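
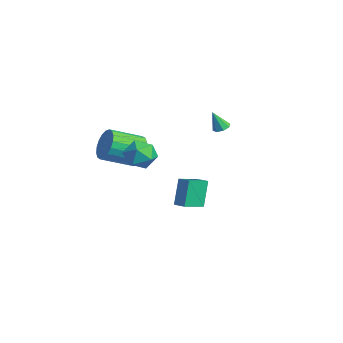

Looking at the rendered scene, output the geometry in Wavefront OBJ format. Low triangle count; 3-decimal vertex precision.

v 1.979 -2.883 3.462
v 2.881 -2.651 2.952
v 2.399 -4.549 3.448
v 3.301 -4.317 2.938
v 3.171 -4.02 3.949
v 2.912 -2.99 3.958
v 2.368 -4.21 2.442
v 2.109 -3.18 2.451
v 3.122 -3.472 2.322
v 3.618 -3.354 3.253
v 1.662 -3.846 3.147
v 2.158 -3.728 4.078
v 0.369 -2.771 2.059
v 1.219 -2.622 2.692
v 0.92 -4.501 3.534
v 0.071 -4.649 2.901
v 0.861 -2.448 2.953
v 0.562 -4.327 3.795
v 0.405 -2.338 3.037
v 0.107 -4.217 3.879
v -0.057 -2.314 2.927
v -0.356 -4.192 3.769
v -0.436 -2.38 2.646
v -0.734 -4.258 3.487
v -0.654 -2.523 2.248
v -0.953 -4.402 3.09
v -0.67 -2.716 1.813
v -0.969 -4.594 2.654
v -0.48 -2.919 1.426
v -0.779 -4.798 2.268
v -0.122 -3.093 1.165
v -0.421 -4.972 2.007
v 0.333 -3.203 1.081
v 0.035 -5.082 1.923
v 0.796 -3.228 1.191
v 0.497 -5.106 2.033
v 1.174 -3.162 1.473
v 0.876 -5.04 2.314
v 1.393 -3.018 1.87
v 1.094 -4.897 2.712
v 1.409 -2.826 2.306
v 1.11 -4.704 3.147
v -2.854 3.906 0.827
v -2.535 3.451 0.699
v -3.066 3.394 2.113
v -2.3 3.778 0.867
v -2.39 4.18 1.012
v -2.752 4.421 1.049
v -3.174 4.36 0.955
v -3.409 4.033 0.787
v -3.319 3.632 0.642
v -2.957 3.391 0.605
v -0.249 -0.31 -3.307
v -0.87 0.25 -1.623
v -0.754 1.145 -3.977
v -1.376 1.705 -2.293
v 0.476 0.015 -3.147
v -0.146 0.575 -1.463
v -0.03 1.47 -3.817
v -0.651 2.03 -2.133
f 1 12 6
f 1 6 2
f 1 2 8
f 1 8 11
f 1 11 12
f 2 6 10
f 6 12 5
f 12 11 3
f 11 8 7
f 8 2 9
f 4 10 5
f 4 5 3
f 4 3 7
f 4 7 9
f 4 9 10
f 5 10 6
f 3 5 12
f 7 3 11
f 9 7 8
f 10 9 2
f 14 13 17
f 14 17 15
f 15 17 18
f 15 18 16
f 17 13 19
f 17 19 18
f 18 19 20
f 18 20 16
f 19 13 21
f 19 21 20
f 20 21 22
f 20 22 16
f 21 13 23
f 21 23 22
f 22 23 24
f 22 24 16
f 23 13 25
f 23 25 24
f 24 25 26
f 24 26 16
f 25 13 27
f 25 27 26
f 26 27 28
f 26 28 16
f 27 13 29
f 27 29 28
f 28 29 30
f 28 30 16
f 29 13 31
f 29 31 30
f 30 31 32
f 30 32 16
f 31 13 33
f 31 33 32
f 32 33 34
f 32 34 16
f 33 13 35
f 33 35 34
f 34 35 36
f 34 36 16
f 35 13 37
f 35 37 36
f 36 37 38
f 36 38 16
f 37 13 39
f 37 39 38
f 38 39 40
f 38 40 16
f 39 13 41
f 39 41 40
f 40 41 42
f 40 42 16
f 41 13 14
f 41 14 42
f 42 14 15
f 42 15 16
f 44 43 46
f 44 46 45
f 46 43 47
f 46 47 45
f 47 43 48
f 47 48 45
f 48 43 49
f 48 49 45
f 49 43 50
f 49 50 45
f 50 43 51
f 50 51 45
f 51 43 52
f 51 52 45
f 52 43 44
f 52 44 45
f 54 56 53
f 57 54 53
f 53 56 55
f 55 57 53
f 54 60 56
f 58 54 57
f 58 60 54
f 56 60 55
f 59 57 55
f 55 60 59
f 59 58 57
f 60 58 59



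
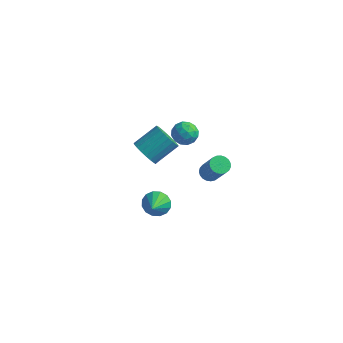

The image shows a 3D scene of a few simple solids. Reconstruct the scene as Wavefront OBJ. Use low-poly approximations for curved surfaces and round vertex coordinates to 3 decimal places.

v 0.66 0.856 1.888
v 1.043 1.207 1.322
v 1.037 -0.247 1.458
v 1.42 0.104 0.892
v 1.661 0.171 1.618
v 1.428 0.853 1.884
v 0.652 0.107 0.896
v 0.419 0.789 1.162
v 1.038 0.744 0.71
v 1.661 0.784 1.156
v 0.419 0.176 1.624
v 1.042 0.216 2.07
v 0.818 1.128 1.643
v 1.262 -0.168 1.137
v 1.403 -0.129 1.564
v 1.628 0.078 1.232
v 1.045 0.92 1.973
v 1.269 1.126 1.64
v 1.633 0.518 1.814
v 0.811 -0.166 1.14
v 1.035 0.04 0.807
v 0.452 0.882 1.548
v 0.677 1.089 1.216
v 0.447 0.442 0.966
v 1.04 1.063 0.95
v 1.262 0.415 0.698
v 0.811 0.416 0.7
v 0.674 0.817 0.856
v 1.406 1.086 1.212
v 1.628 0.438 0.96
v 1.77 0.477 1.386
v 1.633 0.878 1.542
v 1.404 0.814 0.852
v 0.452 0.522 1.82
v 0.674 -0.126 1.568
v 0.447 0.082 1.238
v 0.31 0.483 1.394
v 0.818 0.545 2.082
v 1.04 -0.103 1.83
v 1.406 0.143 1.924
v 1.269 0.544 2.08
v 0.676 0.146 1.928
v 0.938 -3.284 2.79
v 1.345 -3.834 3.242
v 1.989 -2.686 4.061
v 1.582 -2.136 3.61
v 1.565 -3.775 2.987
v 2.208 -2.628 3.807
v 1.675 -3.631 2.699
v 2.319 -2.484 3.518
v 1.659 -3.427 2.426
v 2.302 -2.28 3.245
v 1.518 -3.199 2.216
v 2.161 -2.051 3.036
v 1.276 -2.985 2.106
v 1.92 -1.837 2.925
v 0.977 -2.822 2.114
v 1.62 -1.674 2.933
v 0.67 -2.74 2.239
v 1.313 -1.592 3.058
v 0.41 -2.751 2.459
v 1.053 -1.604 3.278
v 0.242 -2.855 2.736
v 0.885 -1.707 3.556
v 0.193 -3.033 3.023
v 0.837 -1.885 3.843
v 0.274 -3.254 3.27
v 0.917 -2.106 4.089
v 0.47 -3.48 3.434
v 1.113 -2.333 4.253
v 0.746 -3.673 3.486
v 1.389 -2.525 4.306
v 1.056 -3.798 3.418
v 1.699 -2.65 4.238
v -0.791 1.143 -2.028
v -0.587 1.395 -1.499
v -1.949 0.957 -1.492
v -0.704 1.641 -1.669
v -0.845 1.753 -1.935
v -0.971 1.702 -2.225
v -1.049 1.501 -2.463
v -1.057 1.203 -2.584
v -0.994 0.89 -2.556
v -0.877 0.644 -2.386
v -0.736 0.532 -2.121
v -0.61 0.583 -1.83
v -0.532 0.785 -1.592
v -0.524 1.082 -1.471
v 3.399 -1.022 0.548
v 3.694 -1.395 0.252
v 4.595 -1.91 1.795
v 4.301 -1.538 2.092
v 3.828 -1.205 0.237
v 4.729 -1.72 1.78
v 3.887 -0.983 0.276
v 4.789 -1.499 1.82
v 3.863 -0.768 0.363
v 4.764 -1.284 1.906
v 3.758 -0.597 0.481
v 4.659 -1.113 2.024
v 3.591 -0.5 0.611
v 4.492 -1.015 2.154
v 3.391 -0.493 0.73
v 4.292 -1.008 2.273
v 3.193 -0.577 0.818
v 4.094 -1.092 2.361
v 3.03 -0.738 0.859
v 3.931 -1.254 2.402
v 2.931 -0.949 0.846
v 3.832 -1.464 2.39
v 2.913 -1.172 0.782
v 3.814 -1.687 2.326
v 2.979 -1.369 0.678
v 3.881 -1.885 2.221
v 3.118 -1.507 0.551
v 4.02 -2.022 2.094
v 3.306 -1.56 0.424
v 4.207 -2.075 1.967
v 3.509 -1.521 0.318
v 4.411 -2.036 1.861
v 0.315 -1.216 -3.672
v 0.981 -1.259 -4.114
v 0.725 -2.304 -2.948
v 1.078 -1.011 -3.797
v 0.972 -0.818 -3.446
v 0.689 -0.732 -3.156
v 0.306 -0.775 -3.005
v -0.074 -0.936 -3.032
v -0.35 -1.173 -3.23
v -0.448 -1.42 -3.547
v -0.341 -1.613 -3.898
v -0.059 -1.7 -4.188
v 0.324 -1.657 -4.34
v 0.705 -1.495 -4.313
f 1 38 17
f 38 12 41
f 17 41 6
f 38 41 17
f 1 17 13
f 17 6 18
f 13 18 2
f 17 18 13
f 1 13 22
f 13 2 23
f 22 23 8
f 13 23 22
f 1 22 34
f 22 8 37
f 34 37 11
f 22 37 34
f 1 34 38
f 34 11 42
f 38 42 12
f 34 42 38
f 2 18 29
f 18 6 32
f 29 32 10
f 18 32 29
f 6 41 19
f 41 12 40
f 19 40 5
f 41 40 19
f 12 42 39
f 42 11 35
f 39 35 3
f 42 35 39
f 11 37 36
f 37 8 24
f 36 24 7
f 37 24 36
f 8 23 28
f 23 2 25
f 28 25 9
f 23 25 28
f 4 30 16
f 30 10 31
f 16 31 5
f 30 31 16
f 4 16 14
f 16 5 15
f 14 15 3
f 16 15 14
f 4 14 21
f 14 3 20
f 21 20 7
f 14 20 21
f 4 21 26
f 21 7 27
f 26 27 9
f 21 27 26
f 4 26 30
f 26 9 33
f 30 33 10
f 26 33 30
f 5 31 19
f 31 10 32
f 19 32 6
f 31 32 19
f 3 15 39
f 15 5 40
f 39 40 12
f 15 40 39
f 7 20 36
f 20 3 35
f 36 35 11
f 20 35 36
f 9 27 28
f 27 7 24
f 28 24 8
f 27 24 28
f 10 33 29
f 33 9 25
f 29 25 2
f 33 25 29
f 44 43 47
f 44 47 45
f 45 47 48
f 45 48 46
f 47 43 49
f 47 49 48
f 48 49 50
f 48 50 46
f 49 43 51
f 49 51 50
f 50 51 52
f 50 52 46
f 51 43 53
f 51 53 52
f 52 53 54
f 52 54 46
f 53 43 55
f 53 55 54
f 54 55 56
f 54 56 46
f 55 43 57
f 55 57 56
f 56 57 58
f 56 58 46
f 57 43 59
f 57 59 58
f 58 59 60
f 58 60 46
f 59 43 61
f 59 61 60
f 60 61 62
f 60 62 46
f 61 43 63
f 61 63 62
f 62 63 64
f 62 64 46
f 63 43 65
f 63 65 64
f 64 65 66
f 64 66 46
f 65 43 67
f 65 67 66
f 66 67 68
f 66 68 46
f 67 43 69
f 67 69 68
f 68 69 70
f 68 70 46
f 69 43 71
f 69 71 70
f 70 71 72
f 70 72 46
f 71 43 73
f 71 73 72
f 72 73 74
f 72 74 46
f 73 43 44
f 73 44 74
f 74 44 45
f 74 45 46
f 76 75 78
f 76 78 77
f 78 75 79
f 78 79 77
f 79 75 80
f 79 80 77
f 80 75 81
f 80 81 77
f 81 75 82
f 81 82 77
f 82 75 83
f 82 83 77
f 83 75 84
f 83 84 77
f 84 75 85
f 84 85 77
f 85 75 86
f 85 86 77
f 86 75 87
f 86 87 77
f 87 75 88
f 87 88 77
f 88 75 76
f 88 76 77
f 90 89 93
f 90 93 91
f 91 93 94
f 91 94 92
f 93 89 95
f 93 95 94
f 94 95 96
f 94 96 92
f 95 89 97
f 95 97 96
f 96 97 98
f 96 98 92
f 97 89 99
f 97 99 98
f 98 99 100
f 98 100 92
f 99 89 101
f 99 101 100
f 100 101 102
f 100 102 92
f 101 89 103
f 101 103 102
f 102 103 104
f 102 104 92
f 103 89 105
f 103 105 104
f 104 105 106
f 104 106 92
f 105 89 107
f 105 107 106
f 106 107 108
f 106 108 92
f 107 89 109
f 107 109 108
f 108 109 110
f 108 110 92
f 109 89 111
f 109 111 110
f 110 111 112
f 110 112 92
f 111 89 113
f 111 113 112
f 112 113 114
f 112 114 92
f 113 89 115
f 113 115 114
f 114 115 116
f 114 116 92
f 115 89 117
f 115 117 116
f 116 117 118
f 116 118 92
f 117 89 119
f 117 119 118
f 118 119 120
f 118 120 92
f 119 89 90
f 119 90 120
f 120 90 91
f 120 91 92
f 122 121 124
f 122 124 123
f 124 121 125
f 124 125 123
f 125 121 126
f 125 126 123
f 126 121 127
f 126 127 123
f 127 121 128
f 127 128 123
f 128 121 129
f 128 129 123
f 129 121 130
f 129 130 123
f 130 121 131
f 130 131 123
f 131 121 132
f 131 132 123
f 132 121 133
f 132 133 123
f 133 121 134
f 133 134 123
f 134 121 122
f 134 122 123



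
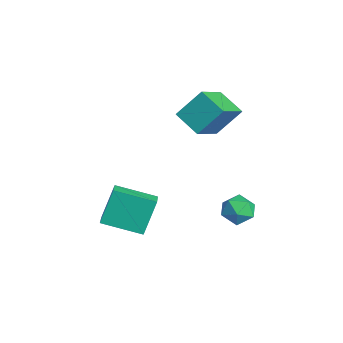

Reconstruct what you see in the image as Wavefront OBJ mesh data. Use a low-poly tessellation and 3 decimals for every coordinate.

v 0.215 -4.514 -4.482
v -0.167 -3.825 -2.987
v 1 -2.987 -4.986
v 0.618 -2.297 -3.491
v 1.042 -4.823 -4.129
v 0.66 -4.133 -2.634
v 1.827 -3.295 -4.633
v 1.445 -2.606 -3.138
v 2.539 1.052 -3.41
v 2.906 0.639 -2.862
v 2.354 0.001 -4.078
v 2.721 -0.412 -3.53
v 2.026 -0.097 -3.38
v 2.14 0.553 -2.967
v 3.12 0.087 -3.973
v 3.234 0.737 -3.56
v 3.265 0.043 -3.21
v 2.588 -0.071 -2.843
v 2.672 0.711 -4.097
v 1.995 0.597 -3.73
v -1.569 0.038 -0.566
v -0.489 -1.17 0.408
v -1.458 1.073 0.597
v -0.379 -0.135 1.57
v -0.481 0.555 -1.13
v 0.598 -0.653 -0.157
v -0.371 1.59 0.032
v 0.709 0.382 1.006
f 2 4 1
f 5 2 1
f 1 4 3
f 3 5 1
f 2 8 4
f 6 2 5
f 6 8 2
f 4 8 3
f 7 5 3
f 3 8 7
f 7 6 5
f 8 6 7
f 9 20 14
f 9 14 10
f 9 10 16
f 9 16 19
f 9 19 20
f 10 14 18
f 14 20 13
f 20 19 11
f 19 16 15
f 16 10 17
f 12 18 13
f 12 13 11
f 12 11 15
f 12 15 17
f 12 17 18
f 13 18 14
f 11 13 20
f 15 11 19
f 17 15 16
f 18 17 10
f 22 24 21
f 25 22 21
f 21 24 23
f 23 25 21
f 22 28 24
f 26 22 25
f 26 28 22
f 24 28 23
f 27 25 23
f 23 28 27
f 27 26 25
f 28 26 27



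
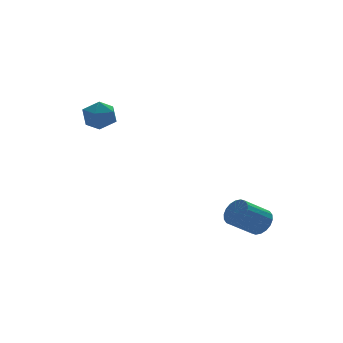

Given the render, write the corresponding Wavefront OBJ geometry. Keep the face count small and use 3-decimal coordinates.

v -2.775 3.765 3.055
v -2.383 3.532 2.311
v -3.417 2.508 3.109
v -3.025 2.275 2.365
v -2.555 2.37 3.095
v -2.159 3.147 3.061
v -3.641 2.893 2.359
v -3.245 3.67 2.325
v -2.918 2.993 1.881
v -2.247 2.67 2.335
v -3.553 3.37 3.085
v -2.882 3.047 3.539
v 1.809 -2.79 -2.584
v 2.222 -2.516 -2.048
v 1.004 -2.457 -1.14
v 0.591 -2.73 -1.676
v 2.119 -2.25 -2.203
v 0.901 -2.19 -1.295
v 1.955 -2.09 -2.433
v 0.737 -2.031 -1.526
v 1.762 -2.07 -2.694
v 0.544 -2.01 -1.786
v 1.578 -2.191 -2.933
v 0.36 -2.132 -2.025
v 1.44 -2.432 -3.102
v 0.222 -2.372 -2.194
v 1.375 -2.743 -3.169
v 0.157 -2.683 -2.261
v 1.396 -3.063 -3.12
v 0.178 -3.004 -2.212
v 1.499 -3.33 -2.965
v 0.281 -3.27 -2.057
v 1.663 -3.489 -2.734
v 0.445 -3.43 -1.827
v 1.856 -3.51 -2.474
v 0.638 -3.45 -1.566
v 2.04 -3.388 -2.235
v 0.822 -3.329 -1.327
v 2.178 -3.148 -2.066
v 0.96 -3.088 -1.158
v 2.243 -2.837 -1.999
v 1.025 -2.777 -1.091
f 1 12 6
f 1 6 2
f 1 2 8
f 1 8 11
f 1 11 12
f 2 6 10
f 6 12 5
f 12 11 3
f 11 8 7
f 8 2 9
f 4 10 5
f 4 5 3
f 4 3 7
f 4 7 9
f 4 9 10
f 5 10 6
f 3 5 12
f 7 3 11
f 9 7 8
f 10 9 2
f 14 13 17
f 14 17 15
f 15 17 18
f 15 18 16
f 17 13 19
f 17 19 18
f 18 19 20
f 18 20 16
f 19 13 21
f 19 21 20
f 20 21 22
f 20 22 16
f 21 13 23
f 21 23 22
f 22 23 24
f 22 24 16
f 23 13 25
f 23 25 24
f 24 25 26
f 24 26 16
f 25 13 27
f 25 27 26
f 26 27 28
f 26 28 16
f 27 13 29
f 27 29 28
f 28 29 30
f 28 30 16
f 29 13 31
f 29 31 30
f 30 31 32
f 30 32 16
f 31 13 33
f 31 33 32
f 32 33 34
f 32 34 16
f 33 13 35
f 33 35 34
f 34 35 36
f 34 36 16
f 35 13 37
f 35 37 36
f 36 37 38
f 36 38 16
f 37 13 39
f 37 39 38
f 38 39 40
f 38 40 16
f 39 13 41
f 39 41 40
f 40 41 42
f 40 42 16
f 41 13 14
f 41 14 42
f 42 14 15
f 42 15 16



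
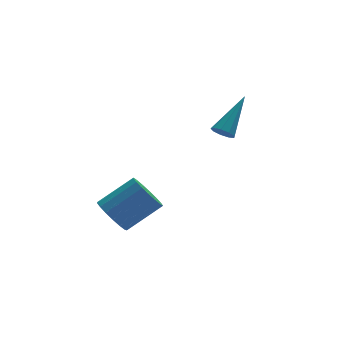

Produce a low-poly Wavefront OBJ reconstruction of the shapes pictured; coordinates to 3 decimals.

v -3.824 -3.297 -2.764
v -3.289 -3.337 -3.511
v -1.761 -3.202 -2.424
v -2.296 -3.163 -1.676
v -3.364 -2.907 -3.458
v -1.836 -2.772 -2.371
v -3.545 -2.565 -3.246
v -2.017 -2.431 -2.159
v -3.79 -2.392 -2.924
v -2.262 -2.257 -1.837
v -4.042 -2.426 -2.565
v -2.514 -2.291 -1.478
v -4.245 -2.66 -2.251
v -2.717 -2.525 -1.164
v -4.351 -3.04 -2.055
v -2.823 -2.905 -0.968
v -4.336 -3.478 -2.021
v -2.808 -3.343 -0.934
v -4.204 -3.876 -2.157
v -2.676 -3.741 -1.07
v -3.985 -4.141 -2.433
v -2.457 -4.006 -1.345
v -3.729 -4.212 -2.783
v -2.201 -4.077 -1.696
v -3.495 -4.074 -3.13
v -1.967 -3.94 -2.043
v -3.336 -3.759 -3.392
v -1.808 -3.624 -2.305
v 1.113 -2.167 0.636
v 1.422 -1.99 0.231
v 2.367 -1.133 2.044
v 1.15 -1.749 0.296
v 0.86 -1.704 0.521
v 0.689 -1.875 0.8
v 0.716 -2.183 1.002
v 0.929 -2.484 1.033
v 1.228 -2.636 0.879
v 1.473 -2.569 0.611
v 1.55 -2.314 0.355
f 2 1 5
f 2 5 3
f 3 5 6
f 3 6 4
f 5 1 7
f 5 7 6
f 6 7 8
f 6 8 4
f 7 1 9
f 7 9 8
f 8 9 10
f 8 10 4
f 9 1 11
f 9 11 10
f 10 11 12
f 10 12 4
f 11 1 13
f 11 13 12
f 12 13 14
f 12 14 4
f 13 1 15
f 13 15 14
f 14 15 16
f 14 16 4
f 15 1 17
f 15 17 16
f 16 17 18
f 16 18 4
f 17 1 19
f 17 19 18
f 18 19 20
f 18 20 4
f 19 1 21
f 19 21 20
f 20 21 22
f 20 22 4
f 21 1 23
f 21 23 22
f 22 23 24
f 22 24 4
f 23 1 25
f 23 25 24
f 24 25 26
f 24 26 4
f 25 1 27
f 25 27 26
f 26 27 28
f 26 28 4
f 27 1 2
f 27 2 28
f 28 2 3
f 28 3 4
f 30 29 32
f 30 32 31
f 32 29 33
f 32 33 31
f 33 29 34
f 33 34 31
f 34 29 35
f 34 35 31
f 35 29 36
f 35 36 31
f 36 29 37
f 36 37 31
f 37 29 38
f 37 38 31
f 38 29 39
f 38 39 31
f 39 29 30
f 39 30 31



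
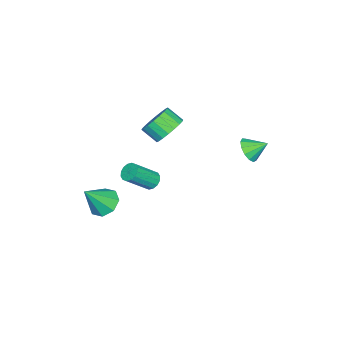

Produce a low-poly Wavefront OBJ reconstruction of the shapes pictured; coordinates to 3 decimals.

v 2.648 -1.463 -2.484
v 3.363 -1.196 -2.859
v 3.552 -2.017 -1.156
v 3.093 -0.738 -2.484
v 2.562 -0.705 -2.109
v 2.082 -1.115 -1.954
v 1.933 -1.729 -2.109
v 2.203 -2.187 -2.484
v 2.734 -2.221 -2.859
v 3.214 -1.81 -3.015
v -3.675 3.262 -1.795
v -3.247 3.692 -2.236
v -3.945 4.138 -1.205
v -3.632 3.69 -2.41
v -4.031 3.552 -2.388
v -4.317 3.322 -2.178
v -4.399 3.073 -1.847
v -4.251 2.885 -1.499
v -3.92 2.816 -1.245
v -3.512 2.888 -1.166
v -3.155 3.08 -1.287
v -2.963 3.329 -1.569
v -2.997 3.557 -1.923
v -1.024 0.279 0.596
v -0.376 -0.111 0.127
v -0.427 -0.928 0.735
v -1.076 -0.539 1.204
v -0.176 0.085 0.408
v -0.228 -0.732 1.015
v -0.145 0.319 0.726
v -0.196 -0.498 1.333
v -0.287 0.546 1.018
v -0.339 -0.272 1.625
v -0.576 0.719 1.226
v -0.627 -0.099 1.834
v -0.953 0.805 1.31
v -1.005 -0.012 1.918
v -1.345 0.787 1.253
v -1.396 -0.031 1.86
v -1.673 0.668 1.065
v -1.724 -0.149 1.673
v -1.872 0.472 0.785
v -1.924 -0.345 1.392
v -1.904 0.238 0.467
v -1.955 -0.579 1.074
v -1.761 0.012 0.175
v -1.813 -0.806 0.782
v -1.473 -0.161 -0.034
v -1.524 -0.979 0.574
v -1.095 -0.248 -0.118
v -1.147 -1.065 0.49
v -0.704 -0.229 -0.06
v -0.755 -1.047 0.547
v -1.996 -1.153 -4.35
v -1.666 -1.347 -4.759
v -0.733 -2.12 -3.639
v -1.064 -1.927 -3.23
v -1.549 -1.094 -4.682
v -0.616 -1.867 -3.561
v -1.551 -0.856 -4.515
v -0.619 -1.629 -3.395
v -1.673 -0.698 -4.305
v -0.741 -1.471 -3.185
v -1.882 -0.662 -4.107
v -0.949 -1.435 -2.987
v -2.121 -0.758 -3.974
v -1.188 -1.531 -2.853
v -2.327 -0.96 -3.941
v -1.394 -1.733 -2.821
v -2.444 -1.213 -4.019
v -1.511 -1.986 -2.898
v -2.441 -1.451 -4.185
v -1.509 -2.224 -3.065
v -2.319 -1.609 -4.395
v -1.387 -2.382 -3.275
v -2.111 -1.645 -4.593
v -1.178 -2.418 -3.473
v -1.872 -1.549 -4.727
v -0.939 -2.322 -3.606
f 2 1 4
f 2 4 3
f 4 1 5
f 4 5 3
f 5 1 6
f 5 6 3
f 6 1 7
f 6 7 3
f 7 1 8
f 7 8 3
f 8 1 9
f 8 9 3
f 9 1 10
f 9 10 3
f 10 1 2
f 10 2 3
f 12 11 14
f 12 14 13
f 14 11 15
f 14 15 13
f 15 11 16
f 15 16 13
f 16 11 17
f 16 17 13
f 17 11 18
f 17 18 13
f 18 11 19
f 18 19 13
f 19 11 20
f 19 20 13
f 20 11 21
f 20 21 13
f 21 11 22
f 21 22 13
f 22 11 23
f 22 23 13
f 23 11 12
f 23 12 13
f 25 24 28
f 25 28 26
f 26 28 29
f 26 29 27
f 28 24 30
f 28 30 29
f 29 30 31
f 29 31 27
f 30 24 32
f 30 32 31
f 31 32 33
f 31 33 27
f 32 24 34
f 32 34 33
f 33 34 35
f 33 35 27
f 34 24 36
f 34 36 35
f 35 36 37
f 35 37 27
f 36 24 38
f 36 38 37
f 37 38 39
f 37 39 27
f 38 24 40
f 38 40 39
f 39 40 41
f 39 41 27
f 40 24 42
f 40 42 41
f 41 42 43
f 41 43 27
f 42 24 44
f 42 44 43
f 43 44 45
f 43 45 27
f 44 24 46
f 44 46 45
f 45 46 47
f 45 47 27
f 46 24 48
f 46 48 47
f 47 48 49
f 47 49 27
f 48 24 50
f 48 50 49
f 49 50 51
f 49 51 27
f 50 24 52
f 50 52 51
f 51 52 53
f 51 53 27
f 52 24 25
f 52 25 53
f 53 25 26
f 53 26 27
f 55 54 58
f 55 58 56
f 56 58 59
f 56 59 57
f 58 54 60
f 58 60 59
f 59 60 61
f 59 61 57
f 60 54 62
f 60 62 61
f 61 62 63
f 61 63 57
f 62 54 64
f 62 64 63
f 63 64 65
f 63 65 57
f 64 54 66
f 64 66 65
f 65 66 67
f 65 67 57
f 66 54 68
f 66 68 67
f 67 68 69
f 67 69 57
f 68 54 70
f 68 70 69
f 69 70 71
f 69 71 57
f 70 54 72
f 70 72 71
f 71 72 73
f 71 73 57
f 72 54 74
f 72 74 73
f 73 74 75
f 73 75 57
f 74 54 76
f 74 76 75
f 75 76 77
f 75 77 57
f 76 54 78
f 76 78 77
f 77 78 79
f 77 79 57
f 78 54 55
f 78 55 79
f 79 55 56
f 79 56 57



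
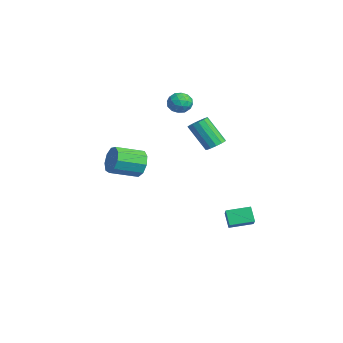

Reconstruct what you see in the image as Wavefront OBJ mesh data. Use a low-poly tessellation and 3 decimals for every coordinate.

v 1.689 -1.769 0.517
v 2.162 -1.494 1.257
v 2.283 -3.116 1.783
v 1.811 -3.391 1.043
v 1.546 -1.498 1.385
v 1.667 -3.121 1.911
v 0.997 -1.629 1.106
v 1.118 -3.252 1.633
v 0.772 -1.826 0.553
v 0.893 -3.448 1.079
v 0.976 -1.995 -0.018
v 1.097 -3.618 0.508
v 1.514 -2.059 -0.338
v 1.635 -3.682 0.188
v 2.134 -1.987 -0.258
v 2.255 -3.609 0.268
v 2.546 -1.813 0.184
v 2.667 -3.435 0.71
v 2.557 -1.618 0.783
v 2.678 -3.24 1.309
v -2.497 1.55 4.007
v -2.045 2.087 3.647
v -2.135 0.673 3.153
v -1.683 1.21 2.793
v -1.487 0.948 3.51
v -1.711 1.489 4.038
v -2.469 1.271 2.762
v -2.693 1.812 3.29
v -2.028 1.914 2.878
v -1.422 1.715 3.34
v -2.758 1.045 3.46
v -2.152 0.846 3.922
v -2.303 1.895 3.902
v -1.877 0.865 2.898
v -1.762 0.71 3.32
v -1.497 1.026 3.108
v -2.106 1.544 4.132
v -1.841 1.86 3.92
v -1.513 1.19 3.84
v -2.339 0.9 2.88
v -2.074 1.216 2.668
v -2.683 1.734 3.692
v -2.418 2.05 3.48
v -2.667 1.57 2.96
v -2.027 2.11 3.238
v -1.815 1.594 2.736
v -2.276 1.63 2.718
v -2.408 1.948 3.028
v -1.671 1.992 3.51
v -1.458 1.477 3.008
v -1.343 1.323 3.43
v -1.474 1.641 3.74
v -1.661 1.891 3.058
v -2.722 1.283 3.792
v -2.509 0.768 3.29
v -2.706 1.119 3.06
v -2.837 1.437 3.37
v -2.365 1.166 4.064
v -2.153 0.65 3.562
v -1.772 0.812 3.772
v -1.904 1.13 4.082
v -2.519 0.869 3.742
v 1.695 3.215 -4.964
v 1.111 3.149 -4.093
v 1.876 4.594 -4.738
v 1.292 4.529 -3.868
v 2.968 2.911 -4.132
v 2.384 2.846 -3.262
v 3.149 4.291 -3.907
v 2.565 4.225 -3.036
v 3.72 1.891 2.366
v 4.206 1.49 2.374
v 3.506 0.669 3.901
v 3.02 1.069 3.894
v 4.304 1.77 2.569
v 3.604 0.949 4.096
v 4.217 2.088 2.7
v 3.516 1.267 4.227
v 3.971 2.343 2.725
v 3.271 1.522 4.252
v 3.646 2.455 2.636
v 2.946 1.634 4.163
v 3.345 2.388 2.462
v 2.645 1.566 3.989
v 3.162 2.162 2.257
v 2.462 1.341 3.784
v 3.157 1.851 2.087
v 2.457 1.029 3.614
v 3.33 1.552 2.006
v 2.63 0.731 3.533
v 3.628 1.36 2.039
v 2.927 0.539 3.566
v 3.954 1.337 2.176
v 3.254 0.516 3.703
f 2 1 5
f 2 5 3
f 3 5 6
f 3 6 4
f 5 1 7
f 5 7 6
f 6 7 8
f 6 8 4
f 7 1 9
f 7 9 8
f 8 9 10
f 8 10 4
f 9 1 11
f 9 11 10
f 10 11 12
f 10 12 4
f 11 1 13
f 11 13 12
f 12 13 14
f 12 14 4
f 13 1 15
f 13 15 14
f 14 15 16
f 14 16 4
f 15 1 17
f 15 17 16
f 16 17 18
f 16 18 4
f 17 1 19
f 17 19 18
f 18 19 20
f 18 20 4
f 19 1 2
f 19 2 20
f 20 2 3
f 20 3 4
f 21 58 37
f 58 32 61
f 37 61 26
f 58 61 37
f 21 37 33
f 37 26 38
f 33 38 22
f 37 38 33
f 21 33 42
f 33 22 43
f 42 43 28
f 33 43 42
f 21 42 54
f 42 28 57
f 54 57 31
f 42 57 54
f 21 54 58
f 54 31 62
f 58 62 32
f 54 62 58
f 22 38 49
f 38 26 52
f 49 52 30
f 38 52 49
f 26 61 39
f 61 32 60
f 39 60 25
f 61 60 39
f 32 62 59
f 62 31 55
f 59 55 23
f 62 55 59
f 31 57 56
f 57 28 44
f 56 44 27
f 57 44 56
f 28 43 48
f 43 22 45
f 48 45 29
f 43 45 48
f 24 50 36
f 50 30 51
f 36 51 25
f 50 51 36
f 24 36 34
f 36 25 35
f 34 35 23
f 36 35 34
f 24 34 41
f 34 23 40
f 41 40 27
f 34 40 41
f 24 41 46
f 41 27 47
f 46 47 29
f 41 47 46
f 24 46 50
f 46 29 53
f 50 53 30
f 46 53 50
f 25 51 39
f 51 30 52
f 39 52 26
f 51 52 39
f 23 35 59
f 35 25 60
f 59 60 32
f 35 60 59
f 27 40 56
f 40 23 55
f 56 55 31
f 40 55 56
f 29 47 48
f 47 27 44
f 48 44 28
f 47 44 48
f 30 53 49
f 53 29 45
f 49 45 22
f 53 45 49
f 64 66 63
f 67 64 63
f 63 66 65
f 65 67 63
f 64 70 66
f 68 64 67
f 68 70 64
f 66 70 65
f 69 67 65
f 65 70 69
f 69 68 67
f 70 68 69
f 72 71 75
f 72 75 73
f 73 75 76
f 73 76 74
f 75 71 77
f 75 77 76
f 76 77 78
f 76 78 74
f 77 71 79
f 77 79 78
f 78 79 80
f 78 80 74
f 79 71 81
f 79 81 80
f 80 81 82
f 80 82 74
f 81 71 83
f 81 83 82
f 82 83 84
f 82 84 74
f 83 71 85
f 83 85 84
f 84 85 86
f 84 86 74
f 85 71 87
f 85 87 86
f 86 87 88
f 86 88 74
f 87 71 89
f 87 89 88
f 88 89 90
f 88 90 74
f 89 71 91
f 89 91 90
f 90 91 92
f 90 92 74
f 91 71 93
f 91 93 92
f 92 93 94
f 92 94 74
f 93 71 72
f 93 72 94
f 94 72 73
f 94 73 74



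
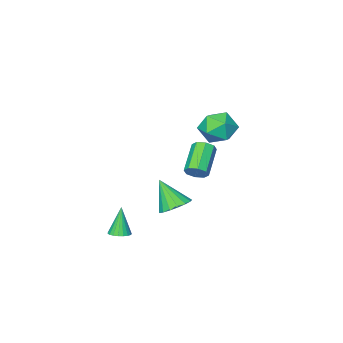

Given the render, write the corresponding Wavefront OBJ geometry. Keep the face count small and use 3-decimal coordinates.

v -2.344 -1.09 -2.829
v -1.923 -1.142 -2.39
v -3.075 -2.062 -1.393
v -3.496 -2.01 -1.831
v -2.186 -0.759 -2.341
v -3.338 -1.679 -1.344
v -2.541 -0.57 -2.577
v -3.694 -1.49 -1.58
v -2.781 -0.686 -2.961
v -3.933 -1.606 -1.964
v -2.765 -1.038 -3.267
v -3.917 -1.958 -2.27
v -2.502 -1.421 -3.316
v -3.654 -2.341 -2.319
v -2.146 -1.61 -3.08
v -3.299 -2.53 -2.083
v -1.907 -1.494 -2.696
v -3.059 -2.414 -1.699
v -0.966 -0.876 -4.545
v -0.121 -0.67 -4.557
v -0.714 -1.824 -3.095
v -0.294 -0.367 -4.329
v -0.621 -0.181 -4.15
v -1.027 -0.155 -4.062
v -1.419 -0.293 -4.084
v -1.707 -0.565 -4.212
v -1.826 -0.908 -4.416
v -1.747 -1.244 -4.649
v -1.49 -1.495 -4.859
v -1.112 -1.605 -4.996
v -0.701 -1.548 -5.03
v -0.351 -1.336 -4.953
v -0.141 -1.02 -4.782
v -2.022 2.524 1.932
v -1.165 2.747 1.471
v -1.475 1.033 2.229
v -0.618 1.256 1.768
v -0.84 1.683 2.643
v -1.178 2.605 2.459
v -1.462 1.175 1.241
v -1.8 2.097 1.057
v -0.819 1.913 1.043
v -0.434 2.227 1.91
v -2.206 1.553 1.79
v -1.821 1.867 2.657
v 2.813 0.016 -4.581
v 3.297 0.23 -4.43
v 2.487 -0.296 -3.099
v 3.159 0.413 -4.422
v 2.962 0.527 -4.441
v 2.739 0.552 -4.485
v 2.529 0.485 -4.545
v 2.368 0.337 -4.612
v 2.284 0.133 -4.673
v 2.291 -0.091 -4.719
v 2.389 -0.296 -4.74
v 2.56 -0.448 -4.735
v 2.775 -0.519 -4.702
v 2.997 -0.498 -4.649
v 3.186 -0.388 -4.584
v 3.312 -0.208 -4.519
v 3.351 0.011 -4.464
f 2 1 5
f 2 5 3
f 3 5 6
f 3 6 4
f 5 1 7
f 5 7 6
f 6 7 8
f 6 8 4
f 7 1 9
f 7 9 8
f 8 9 10
f 8 10 4
f 9 1 11
f 9 11 10
f 10 11 12
f 10 12 4
f 11 1 13
f 11 13 12
f 12 13 14
f 12 14 4
f 13 1 15
f 13 15 14
f 14 15 16
f 14 16 4
f 15 1 17
f 15 17 16
f 16 17 18
f 16 18 4
f 17 1 2
f 17 2 18
f 18 2 3
f 18 3 4
f 20 19 22
f 20 22 21
f 22 19 23
f 22 23 21
f 23 19 24
f 23 24 21
f 24 19 25
f 24 25 21
f 25 19 26
f 25 26 21
f 26 19 27
f 26 27 21
f 27 19 28
f 27 28 21
f 28 19 29
f 28 29 21
f 29 19 30
f 29 30 21
f 30 19 31
f 30 31 21
f 31 19 32
f 31 32 21
f 32 19 33
f 32 33 21
f 33 19 20
f 33 20 21
f 34 45 39
f 34 39 35
f 34 35 41
f 34 41 44
f 34 44 45
f 35 39 43
f 39 45 38
f 45 44 36
f 44 41 40
f 41 35 42
f 37 43 38
f 37 38 36
f 37 36 40
f 37 40 42
f 37 42 43
f 38 43 39
f 36 38 45
f 40 36 44
f 42 40 41
f 43 42 35
f 47 46 49
f 47 49 48
f 49 46 50
f 49 50 48
f 50 46 51
f 50 51 48
f 51 46 52
f 51 52 48
f 52 46 53
f 52 53 48
f 53 46 54
f 53 54 48
f 54 46 55
f 54 55 48
f 55 46 56
f 55 56 48
f 56 46 57
f 56 57 48
f 57 46 58
f 57 58 48
f 58 46 59
f 58 59 48
f 59 46 60
f 59 60 48
f 60 46 61
f 60 61 48
f 61 46 62
f 61 62 48
f 62 46 47
f 62 47 48



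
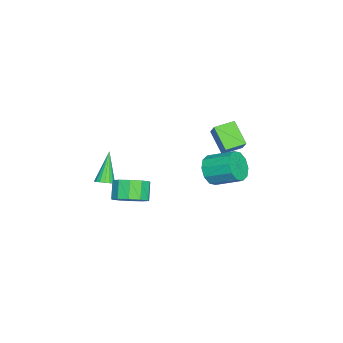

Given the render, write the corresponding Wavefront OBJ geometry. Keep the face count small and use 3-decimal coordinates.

v -0.118 -3.569 -1.569
v 0.195 -3.171 -1.307
v -1.362 -3.671 0.069
v 0.006 -3.028 -1.442
v -0.211 -3.008 -1.605
v -0.407 -3.117 -1.761
v -0.537 -3.329 -1.873
v -0.571 -3.597 -1.915
v -0.501 -3.858 -1.878
v -0.343 -4.053 -1.77
v -0.134 -4.137 -1.617
v 0.079 -4.091 -1.452
v 0.247 -3.926 -1.315
v 0.331 -3.679 -1.236
v 0.312 -3.406 -1.233
v -2.388 2.316 0.341
v -3.25 1.438 1.394
v -3.119 3.251 0.522
v -3.981 2.372 1.575
v -1.659 2.708 1.265
v -2.521 1.829 2.318
v -2.39 3.642 1.446
v -3.252 2.764 2.499
v -0.021 -2.106 -2.627
v 0.726 -2.572 -2.073
v -0.073 -2.74 -1.139
v -0.819 -2.274 -1.693
v 0.745 -1.942 -1.942
v -0.053 -2.111 -1.009
v 0.472 -1.376 -2.074
v -0.327 -1.544 -1.14
v 0.01 -1.088 -2.416
v -0.788 -1.256 -1.482
v -0.463 -1.188 -2.839
v -1.261 -1.357 -1.905
v -0.767 -1.64 -3.181
v -1.566 -1.808 -2.247
v -0.787 -2.269 -3.311
v -1.585 -2.438 -2.378
v -0.513 -2.836 -3.18
v -1.312 -3.004 -2.246
v -0.052 -3.124 -2.838
v -0.85 -3.292 -1.904
v 0.421 -3.023 -2.415
v -0.377 -3.192 -1.481
v 1.83 2.853 2.148
v 2.494 2.506 2.715
v 2.634 3.959 3.44
v 1.97 4.307 2.872
v 2.755 2.717 2.241
v 2.896 4.17 2.966
v 2.663 2.98 1.731
v 2.804 4.433 2.456
v 2.252 3.195 1.381
v 2.393 4.648 2.106
v 1.68 3.279 1.323
v 1.821 4.732 2.048
v 1.166 3.201 1.58
v 1.306 4.654 2.305
v 0.904 2.99 2.054
v 1.045 4.443 2.779
v 0.996 2.727 2.564
v 1.137 4.18 3.289
v 1.407 2.512 2.914
v 1.548 3.965 3.639
v 1.979 2.428 2.972
v 2.12 3.881 3.697
f 2 1 4
f 2 4 3
f 4 1 5
f 4 5 3
f 5 1 6
f 5 6 3
f 6 1 7
f 6 7 3
f 7 1 8
f 7 8 3
f 8 1 9
f 8 9 3
f 9 1 10
f 9 10 3
f 10 1 11
f 10 11 3
f 11 1 12
f 11 12 3
f 12 1 13
f 12 13 3
f 13 1 14
f 13 14 3
f 14 1 15
f 14 15 3
f 15 1 2
f 15 2 3
f 17 19 16
f 20 17 16
f 16 19 18
f 18 20 16
f 17 23 19
f 21 17 20
f 21 23 17
f 19 23 18
f 22 20 18
f 18 23 22
f 22 21 20
f 23 21 22
f 25 24 28
f 25 28 26
f 26 28 29
f 26 29 27
f 28 24 30
f 28 30 29
f 29 30 31
f 29 31 27
f 30 24 32
f 30 32 31
f 31 32 33
f 31 33 27
f 32 24 34
f 32 34 33
f 33 34 35
f 33 35 27
f 34 24 36
f 34 36 35
f 35 36 37
f 35 37 27
f 36 24 38
f 36 38 37
f 37 38 39
f 37 39 27
f 38 24 40
f 38 40 39
f 39 40 41
f 39 41 27
f 40 24 42
f 40 42 41
f 41 42 43
f 41 43 27
f 42 24 44
f 42 44 43
f 43 44 45
f 43 45 27
f 44 24 25
f 44 25 45
f 45 25 26
f 45 26 27
f 47 46 50
f 47 50 48
f 48 50 51
f 48 51 49
f 50 46 52
f 50 52 51
f 51 52 53
f 51 53 49
f 52 46 54
f 52 54 53
f 53 54 55
f 53 55 49
f 54 46 56
f 54 56 55
f 55 56 57
f 55 57 49
f 56 46 58
f 56 58 57
f 57 58 59
f 57 59 49
f 58 46 60
f 58 60 59
f 59 60 61
f 59 61 49
f 60 46 62
f 60 62 61
f 61 62 63
f 61 63 49
f 62 46 64
f 62 64 63
f 63 64 65
f 63 65 49
f 64 46 66
f 64 66 65
f 65 66 67
f 65 67 49
f 66 46 47
f 66 47 67
f 67 47 48
f 67 48 49



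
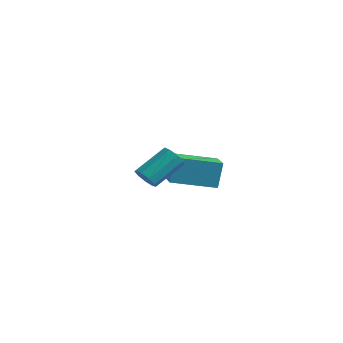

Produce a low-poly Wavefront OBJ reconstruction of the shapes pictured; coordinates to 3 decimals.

v 1.996 -1.784 0.579
v 2.435 -2.027 0.779
v 2.703 -0.819 1.661
v 2.264 -0.576 1.461
v 2.525 -1.829 0.48
v 2.793 -0.621 1.362
v 2.368 -1.61 0.228
v 2.636 -0.402 1.11
v 2.036 -1.473 0.14
v 2.304 -0.264 1.022
v 1.686 -1.481 0.257
v 1.954 -0.272 1.139
v 1.481 -1.631 0.525
v 1.749 -0.422 1.407
v 1.517 -1.853 0.818
v 1.785 -0.644 1.7
v 1.777 -2.043 0.999
v 2.045 -0.834 1.882
v 2.139 -2.112 0.984
v 2.407 -0.903 1.866
v -0.121 1.558 -1.237
v -0.177 1.913 -0.04
v -1.265 2.442 -1.554
v -1.322 2.797 -0.357
v 1.082 2.983 -1.603
v 1.025 3.338 -0.406
v -0.063 3.867 -1.92
v -0.119 4.222 -0.723
f 2 1 5
f 2 5 3
f 3 5 6
f 3 6 4
f 5 1 7
f 5 7 6
f 6 7 8
f 6 8 4
f 7 1 9
f 7 9 8
f 8 9 10
f 8 10 4
f 9 1 11
f 9 11 10
f 10 11 12
f 10 12 4
f 11 1 13
f 11 13 12
f 12 13 14
f 12 14 4
f 13 1 15
f 13 15 14
f 14 15 16
f 14 16 4
f 15 1 17
f 15 17 16
f 16 17 18
f 16 18 4
f 17 1 19
f 17 19 18
f 18 19 20
f 18 20 4
f 19 1 2
f 19 2 20
f 20 2 3
f 20 3 4
f 22 24 21
f 25 22 21
f 21 24 23
f 23 25 21
f 22 28 24
f 26 22 25
f 26 28 22
f 24 28 23
f 27 25 23
f 23 28 27
f 27 26 25
f 28 26 27



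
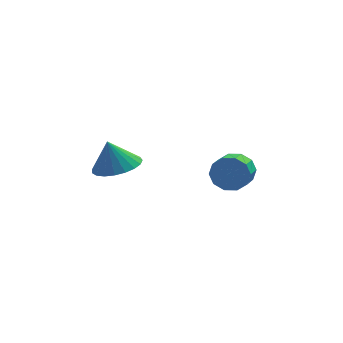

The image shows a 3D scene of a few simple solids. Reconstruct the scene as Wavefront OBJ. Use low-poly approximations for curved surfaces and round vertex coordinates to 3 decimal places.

v 3.441 -0.559 -4.11
v 3.72 -0.893 -4.863
v 3.399 -1.836 -4.563
v 3.119 -1.501 -3.81
v 4.124 -0.919 -4.509
v 3.803 -1.861 -4.21
v 4.268 -0.807 -4.003
v 3.947 -1.749 -3.704
v 4.095 -0.6 -3.538
v 3.774 -1.543 -3.238
v 3.672 -0.377 -3.291
v 3.351 -1.32 -2.991
v 3.161 -0.224 -3.357
v 2.84 -1.167 -3.057
v 2.757 -0.199 -3.71
v 2.436 -1.141 -3.411
v 2.613 -0.311 -4.216
v 2.292 -1.253 -3.917
v 2.786 -0.517 -4.682
v 2.465 -1.46 -4.382
v 3.209 -0.74 -4.929
v 2.888 -1.683 -4.629
v -1.436 -2.806 -2.397
v -0.773 -3.563 -2.135
v -1.804 -2.674 -1.083
v -0.525 -3.21 -2.101
v -0.434 -2.787 -2.118
v -0.517 -2.368 -2.183
v -0.759 -2.024 -2.285
v -1.118 -1.816 -2.407
v -1.532 -1.778 -2.526
v -1.929 -1.918 -2.623
v -2.241 -2.212 -2.681
v -2.414 -2.608 -2.69
v -2.418 -3.039 -2.648
v -2.252 -3.429 -2.563
v -1.945 -3.711 -2.449
v -1.55 -3.837 -2.325
v -1.135 -3.784 -2.215
f 2 1 5
f 2 5 3
f 3 5 6
f 3 6 4
f 5 1 7
f 5 7 6
f 6 7 8
f 6 8 4
f 7 1 9
f 7 9 8
f 8 9 10
f 8 10 4
f 9 1 11
f 9 11 10
f 10 11 12
f 10 12 4
f 11 1 13
f 11 13 12
f 12 13 14
f 12 14 4
f 13 1 15
f 13 15 14
f 14 15 16
f 14 16 4
f 15 1 17
f 15 17 16
f 16 17 18
f 16 18 4
f 17 1 19
f 17 19 18
f 18 19 20
f 18 20 4
f 19 1 21
f 19 21 20
f 20 21 22
f 20 22 4
f 21 1 2
f 21 2 22
f 22 2 3
f 22 3 4
f 24 23 26
f 24 26 25
f 26 23 27
f 26 27 25
f 27 23 28
f 27 28 25
f 28 23 29
f 28 29 25
f 29 23 30
f 29 30 25
f 30 23 31
f 30 31 25
f 31 23 32
f 31 32 25
f 32 23 33
f 32 33 25
f 33 23 34
f 33 34 25
f 34 23 35
f 34 35 25
f 35 23 36
f 35 36 25
f 36 23 37
f 36 37 25
f 37 23 38
f 37 38 25
f 38 23 39
f 38 39 25
f 39 23 24
f 39 24 25



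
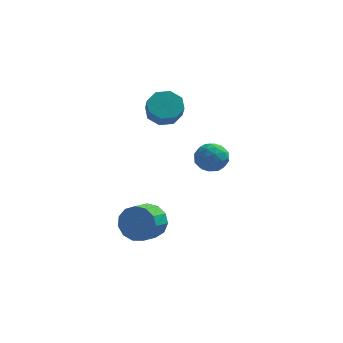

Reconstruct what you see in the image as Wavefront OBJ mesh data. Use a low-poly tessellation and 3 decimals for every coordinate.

v 2.48 0.709 1.857
v 3.127 0.437 2.443
v 2.053 -0.697 1.677
v 2.7 -0.969 2.263
v 1.981 -0.491 2.565
v 2.244 0.378 2.676
v 2.936 -0.638 1.444
v 3.199 0.231 1.555
v 3.409 -0.395 2.188
v 2.819 -0.304 2.881
v 2.361 0.044 1.239
v 1.771 0.135 1.932
v 2.841 0.696 2.166
v 2.339 -0.956 1.954
v 1.916 -0.676 2.132
v 2.297 -0.835 2.476
v 2.322 0.661 2.303
v 2.702 0.502 2.648
v 2.029 -0.044 2.719
v 2.478 -0.762 1.472
v 2.858 -0.921 1.817
v 2.883 0.575 1.644
v 3.264 0.416 1.988
v 3.151 -0.216 1.401
v 3.387 0.048 2.36
v 3.136 -0.779 2.255
v 3.274 -0.584 1.773
v 3.429 -0.073 1.838
v 3.04 0.101 2.768
v 2.789 -0.725 2.662
v 2.366 -0.445 2.84
v 2.521 0.066 2.905
v 3.206 -0.388 2.618
v 2.391 0.465 1.458
v 2.14 -0.361 1.352
v 2.659 -0.326 1.215
v 2.814 0.185 1.28
v 2.044 0.519 1.865
v 1.793 -0.308 1.76
v 1.751 -0.187 2.282
v 1.906 0.324 2.347
v 1.974 0.128 1.502
v -0.008 3.022 3.35
v 0.919 2.977 3.147
v 1.075 2.294 4.008
v 0.148 2.338 4.21
v 0.761 3.519 3.606
v 0.916 2.835 4.466
v 0.152 3.769 3.914
v 0.307 3.085 4.775
v -0.551 3.582 3.892
v -0.395 2.898 4.753
v -0.935 3.066 3.552
v -0.779 2.383 4.413
v -0.776 2.525 3.094
v -0.621 1.841 3.954
v -0.167 2.275 2.785
v -0.012 1.591 3.646
v 0.535 2.462 2.807
v 0.691 1.778 3.668
v -0.429 -0.462 -2.444
v -0.046 -1.007 -3.268
v -0.528 -2.023 -2.821
v -0.911 -1.478 -1.996
v 0.377 -1.022 -2.846
v -0.106 -2.037 -2.398
v 0.543 -0.859 -2.296
v 0.061 -1.874 -1.849
v 0.401 -0.57 -1.793
v -0.081 -1.585 -1.346
v -0.005 -0.246 -1.497
v -0.487 -1.262 -1.049
v -0.545 0.008 -1.501
v -1.027 -1.007 -1.054
v -1.048 0.113 -1.805
v -1.531 -0.902 -1.357
v -1.355 0.036 -2.311
v -1.837 -0.98 -1.864
v -1.368 -0.2 -2.86
v -1.85 -1.215 -2.412
v -1.082 -0.519 -3.276
v -1.565 -1.534 -2.829
v -0.59 -0.82 -3.429
v -1.072 -1.835 -2.981
f 1 38 17
f 38 12 41
f 17 41 6
f 38 41 17
f 1 17 13
f 17 6 18
f 13 18 2
f 17 18 13
f 1 13 22
f 13 2 23
f 22 23 8
f 13 23 22
f 1 22 34
f 22 8 37
f 34 37 11
f 22 37 34
f 1 34 38
f 34 11 42
f 38 42 12
f 34 42 38
f 2 18 29
f 18 6 32
f 29 32 10
f 18 32 29
f 6 41 19
f 41 12 40
f 19 40 5
f 41 40 19
f 12 42 39
f 42 11 35
f 39 35 3
f 42 35 39
f 11 37 36
f 37 8 24
f 36 24 7
f 37 24 36
f 8 23 28
f 23 2 25
f 28 25 9
f 23 25 28
f 4 30 16
f 30 10 31
f 16 31 5
f 30 31 16
f 4 16 14
f 16 5 15
f 14 15 3
f 16 15 14
f 4 14 21
f 14 3 20
f 21 20 7
f 14 20 21
f 4 21 26
f 21 7 27
f 26 27 9
f 21 27 26
f 4 26 30
f 26 9 33
f 30 33 10
f 26 33 30
f 5 31 19
f 31 10 32
f 19 32 6
f 31 32 19
f 3 15 39
f 15 5 40
f 39 40 12
f 15 40 39
f 7 20 36
f 20 3 35
f 36 35 11
f 20 35 36
f 9 27 28
f 27 7 24
f 28 24 8
f 27 24 28
f 10 33 29
f 33 9 25
f 29 25 2
f 33 25 29
f 44 43 47
f 44 47 45
f 45 47 48
f 45 48 46
f 47 43 49
f 47 49 48
f 48 49 50
f 48 50 46
f 49 43 51
f 49 51 50
f 50 51 52
f 50 52 46
f 51 43 53
f 51 53 52
f 52 53 54
f 52 54 46
f 53 43 55
f 53 55 54
f 54 55 56
f 54 56 46
f 55 43 57
f 55 57 56
f 56 57 58
f 56 58 46
f 57 43 59
f 57 59 58
f 58 59 60
f 58 60 46
f 59 43 44
f 59 44 60
f 60 44 45
f 60 45 46
f 62 61 65
f 62 65 63
f 63 65 66
f 63 66 64
f 65 61 67
f 65 67 66
f 66 67 68
f 66 68 64
f 67 61 69
f 67 69 68
f 68 69 70
f 68 70 64
f 69 61 71
f 69 71 70
f 70 71 72
f 70 72 64
f 71 61 73
f 71 73 72
f 72 73 74
f 72 74 64
f 73 61 75
f 73 75 74
f 74 75 76
f 74 76 64
f 75 61 77
f 75 77 76
f 76 77 78
f 76 78 64
f 77 61 79
f 77 79 78
f 78 79 80
f 78 80 64
f 79 61 81
f 79 81 80
f 80 81 82
f 80 82 64
f 81 61 83
f 81 83 82
f 82 83 84
f 82 84 64
f 83 61 62
f 83 62 84
f 84 62 63
f 84 63 64



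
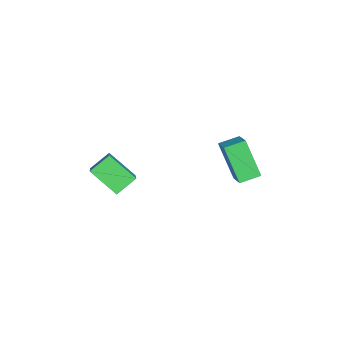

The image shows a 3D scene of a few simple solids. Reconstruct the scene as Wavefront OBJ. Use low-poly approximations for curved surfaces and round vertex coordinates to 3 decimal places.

v 1.004 -2.524 -0.307
v 0.438 -3.818 0.709
v 2.514 -2.263 0.867
v 1.948 -3.558 1.883
v 1.652 -3.322 -0.963
v 1.086 -4.617 0.053
v 3.162 -3.062 0.211
v 2.596 -4.356 1.227
v -2.242 0.963 -0.404
v -1.182 1.337 0.229
v -2.719 1.927 -0.173
v -1.659 2.301 0.459
v -1.441 1.799 -2.239
v -0.381 2.173 -1.607
v -1.918 2.763 -2.009
v -0.858 3.137 -1.376
f 2 4 1
f 5 2 1
f 1 4 3
f 3 5 1
f 2 8 4
f 6 2 5
f 6 8 2
f 4 8 3
f 7 5 3
f 3 8 7
f 7 6 5
f 8 6 7
f 10 12 9
f 13 10 9
f 9 12 11
f 11 13 9
f 10 16 12
f 14 10 13
f 14 16 10
f 12 16 11
f 15 13 11
f 11 16 15
f 15 14 13
f 16 14 15



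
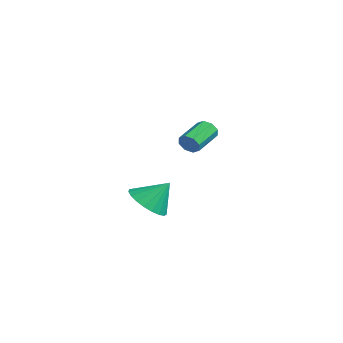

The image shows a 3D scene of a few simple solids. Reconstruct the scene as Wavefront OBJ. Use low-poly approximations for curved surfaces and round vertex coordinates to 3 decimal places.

v 2.274 -0.684 0.424
v 3.143 -0.931 0.317
v 2.606 0.064 1.396
v 3.119 -0.628 0.092
v 2.949 -0.335 -0.076
v 2.662 -0.102 -0.157
v 2.308 0.031 -0.138
v 1.948 0.039 -0.021
v 1.645 -0.077 0.172
v 1.45 -0.298 0.409
v 1.397 -0.586 0.649
v 1.497 -0.891 0.85
v 1.73 -1.16 0.977
v 2.058 -1.347 1.009
v 2.423 -1.419 0.94
v 2.762 -1.364 0.781
v 3.017 -1.191 0.561
v -2.181 3.335 1.246
v -1.848 3.358 1.644
v -2.465 4.508 2.093
v -2.799 4.485 1.694
v -1.716 3.554 1.324
v -2.334 4.704 1.772
v -1.857 3.622 0.957
v -2.474 4.772 1.406
v -2.188 3.521 0.76
v -2.805 4.671 1.209
v -2.515 3.312 0.847
v -3.132 4.462 1.296
v -2.646 3.116 1.168
v -3.264 4.266 1.616
v -2.506 3.048 1.534
v -3.123 4.198 1.983
v -2.175 3.149 1.731
v -2.792 4.299 2.18
f 2 1 4
f 2 4 3
f 4 1 5
f 4 5 3
f 5 1 6
f 5 6 3
f 6 1 7
f 6 7 3
f 7 1 8
f 7 8 3
f 8 1 9
f 8 9 3
f 9 1 10
f 9 10 3
f 10 1 11
f 10 11 3
f 11 1 12
f 11 12 3
f 12 1 13
f 12 13 3
f 13 1 14
f 13 14 3
f 14 1 15
f 14 15 3
f 15 1 16
f 15 16 3
f 16 1 17
f 16 17 3
f 17 1 2
f 17 2 3
f 19 18 22
f 19 22 20
f 20 22 23
f 20 23 21
f 22 18 24
f 22 24 23
f 23 24 25
f 23 25 21
f 24 18 26
f 24 26 25
f 25 26 27
f 25 27 21
f 26 18 28
f 26 28 27
f 27 28 29
f 27 29 21
f 28 18 30
f 28 30 29
f 29 30 31
f 29 31 21
f 30 18 32
f 30 32 31
f 31 32 33
f 31 33 21
f 32 18 34
f 32 34 33
f 33 34 35
f 33 35 21
f 34 18 19
f 34 19 35
f 35 19 20
f 35 20 21



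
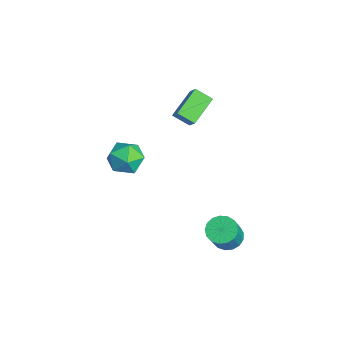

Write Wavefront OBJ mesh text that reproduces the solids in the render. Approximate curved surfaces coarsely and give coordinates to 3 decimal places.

v 2.163 3.737 -3.811
v 2.879 4.219 -4.026
v 3.753 3.646 -2.404
v 3.037 3.163 -2.189
v 2.638 4.489 -3.801
v 3.512 3.916 -2.179
v 2.289 4.587 -3.578
v 3.162 4.013 -1.956
v 1.91 4.489 -3.409
v 2.784 3.916 -1.786
v 1.59 4.22 -3.332
v 2.463 3.646 -1.709
v 1.4 3.839 -3.364
v 2.274 3.266 -1.742
v 1.386 3.436 -3.499
v 2.26 2.862 -1.877
v 1.55 3.101 -3.706
v 2.423 2.527 -2.083
v 1.854 2.912 -3.936
v 2.727 2.338 -2.314
v 2.229 2.912 -4.138
v 3.103 2.338 -2.516
v 2.589 3.101 -4.265
v 3.463 2.527 -2.643
v 2.851 3.435 -4.288
v 3.725 2.862 -2.666
v 2.956 3.839 -4.202
v 3.83 3.265 -2.58
v -2.321 1.73 3.066
v -1.602 1.852 3.863
v -3.46 2.986 3.9
v -2.741 3.109 4.697
v -1.819 2.571 2.483
v -1.1 2.694 3.28
v -2.958 3.828 3.317
v -2.239 3.95 4.114
v -4.642 0.306 -1.356
v -3.451 0.425 -1.407
v -4.489 -1.505 -2.033
v -3.298 -1.386 -2.084
v -3.851 -1.433 -1.021
v -3.946 -0.314 -0.603
v -3.994 -0.766 -2.837
v -4.089 0.353 -2.419
v -3.05 -0.237 -2.322
v -2.962 -0.649 -1.2
v -4.978 -0.431 -2.24
v -4.89 -0.843 -1.118
f 2 1 5
f 2 5 3
f 3 5 6
f 3 6 4
f 5 1 7
f 5 7 6
f 6 7 8
f 6 8 4
f 7 1 9
f 7 9 8
f 8 9 10
f 8 10 4
f 9 1 11
f 9 11 10
f 10 11 12
f 10 12 4
f 11 1 13
f 11 13 12
f 12 13 14
f 12 14 4
f 13 1 15
f 13 15 14
f 14 15 16
f 14 16 4
f 15 1 17
f 15 17 16
f 16 17 18
f 16 18 4
f 17 1 19
f 17 19 18
f 18 19 20
f 18 20 4
f 19 1 21
f 19 21 20
f 20 21 22
f 20 22 4
f 21 1 23
f 21 23 22
f 22 23 24
f 22 24 4
f 23 1 25
f 23 25 24
f 24 25 26
f 24 26 4
f 25 1 27
f 25 27 26
f 26 27 28
f 26 28 4
f 27 1 2
f 27 2 28
f 28 2 3
f 28 3 4
f 30 32 29
f 33 30 29
f 29 32 31
f 31 33 29
f 30 36 32
f 34 30 33
f 34 36 30
f 32 36 31
f 35 33 31
f 31 36 35
f 35 34 33
f 36 34 35
f 37 48 42
f 37 42 38
f 37 38 44
f 37 44 47
f 37 47 48
f 38 42 46
f 42 48 41
f 48 47 39
f 47 44 43
f 44 38 45
f 40 46 41
f 40 41 39
f 40 39 43
f 40 43 45
f 40 45 46
f 41 46 42
f 39 41 48
f 43 39 47
f 45 43 44
f 46 45 38



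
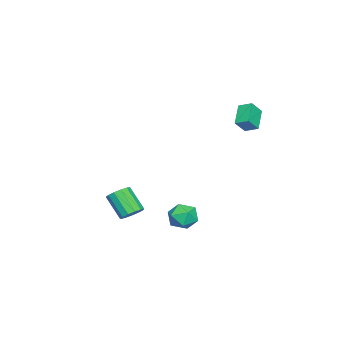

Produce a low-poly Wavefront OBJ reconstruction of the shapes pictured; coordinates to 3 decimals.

v -0.51 -2.673 -3.964
v 0.205 -2.982 -3.922
v -0.334 -4.055 -2.595
v -1.05 -3.747 -2.636
v 0.202 -2.639 -3.647
v -0.338 -3.713 -2.32
v -0.028 -2.308 -3.472
v -0.567 -3.381 -2.145
v -0.41 -2.092 -3.453
v -0.95 -3.165 -2.126
v -0.825 -2.061 -3.596
v -1.364 -3.134 -2.269
v -1.139 -2.225 -3.856
v -1.679 -3.298 -2.529
v -1.254 -2.53 -4.15
v -1.793 -3.604 -2.823
v -1.133 -2.882 -4.385
v -1.672 -3.955 -3.058
v -0.814 -3.167 -4.486
v -1.353 -4.24 -3.159
v -0.399 -3.295 -4.421
v -0.938 -4.368 -3.094
v -0.019 -3.226 -4.211
v -0.558 -4.299 -2.884
v -3.311 3.301 3.79
v -3.208 4.119 4.125
v -2.083 3.499 2.932
v -1.981 4.317 3.267
v -2.699 2.903 4.573
v -2.597 3.721 4.908
v -1.472 3.101 3.715
v -1.369 3.919 4.05
v 0.906 1.635 -2.054
v 1.881 1.564 -2.014
v 0.879 0.596 -3.246
v 1.854 0.525 -3.206
v 1.307 0.165 -2.48
v 1.324 0.807 -1.743
v 1.436 1.353 -3.517
v 1.453 1.995 -2.78
v 2.208 1.389 -2.918
v 2.128 0.655 -2.277
v 0.632 1.505 -2.983
v 0.552 0.771 -2.342
f 2 1 5
f 2 5 3
f 3 5 6
f 3 6 4
f 5 1 7
f 5 7 6
f 6 7 8
f 6 8 4
f 7 1 9
f 7 9 8
f 8 9 10
f 8 10 4
f 9 1 11
f 9 11 10
f 10 11 12
f 10 12 4
f 11 1 13
f 11 13 12
f 12 13 14
f 12 14 4
f 13 1 15
f 13 15 14
f 14 15 16
f 14 16 4
f 15 1 17
f 15 17 16
f 16 17 18
f 16 18 4
f 17 1 19
f 17 19 18
f 18 19 20
f 18 20 4
f 19 1 21
f 19 21 20
f 20 21 22
f 20 22 4
f 21 1 23
f 21 23 22
f 22 23 24
f 22 24 4
f 23 1 2
f 23 2 24
f 24 2 3
f 24 3 4
f 26 28 25
f 29 26 25
f 25 28 27
f 27 29 25
f 26 32 28
f 30 26 29
f 30 32 26
f 28 32 27
f 31 29 27
f 27 32 31
f 31 30 29
f 32 30 31
f 33 44 38
f 33 38 34
f 33 34 40
f 33 40 43
f 33 43 44
f 34 38 42
f 38 44 37
f 44 43 35
f 43 40 39
f 40 34 41
f 36 42 37
f 36 37 35
f 36 35 39
f 36 39 41
f 36 41 42
f 37 42 38
f 35 37 44
f 39 35 43
f 41 39 40
f 42 41 34



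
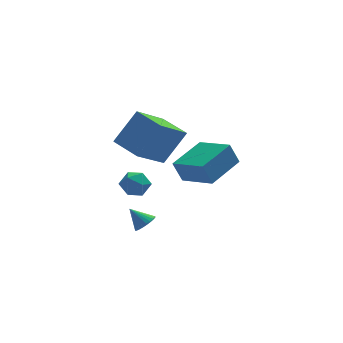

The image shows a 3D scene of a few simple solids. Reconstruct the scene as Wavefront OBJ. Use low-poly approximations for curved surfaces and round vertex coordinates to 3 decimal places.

v -0.071 1.636 0.915
v -0.473 1.768 1.952
v 1.459 2.757 1.366
v 1.057 2.889 2.403
v 0.843 0.171 1.457
v 0.441 0.303 2.494
v 2.373 1.292 1.908
v 1.971 1.424 2.945
v -2.472 -1.382 0.522
v -2.177 -1.638 0.909
v -3.028 -0.938 1.238
v -2.065 -1.457 0.884
v -2.015 -1.264 0.804
v -2.034 -1.09 0.68
v -2.12 -0.96 0.533
v -2.26 -0.894 0.384
v -2.432 -0.903 0.256
v -2.61 -0.984 0.168
v -2.767 -1.127 0.134
v -2.879 -1.308 0.16
v -2.929 -1.5 0.24
v -2.91 -1.675 0.363
v -2.824 -1.805 0.511
v -2.684 -1.871 0.66
v -2.512 -1.862 0.788
v -2.334 -1.78 0.876
v -1.816 2.623 2.127
v -0.681 2.938 3.68
v -2.547 3.977 2.386
v -1.412 4.292 3.94
v -0.368 3.648 0.86
v 0.767 3.963 2.414
v -1.099 5.002 1.12
v 0.036 5.317 2.673
v -2.547 3.102 0.197
v -2.02 3.556 -0.101
v -1.68 2.284 0.481
v -1.153 2.738 0.183
v -1.507 2.936 0.823
v -2.042 3.442 0.647
v -1.658 2.398 -0.267
v -2.193 2.904 -0.443
v -1.47 3.122 -0.388
v -1.377 3.454 0.286
v -2.323 2.386 0.094
v -2.23 2.718 0.768
f 2 4 1
f 5 2 1
f 1 4 3
f 3 5 1
f 2 8 4
f 6 2 5
f 6 8 2
f 4 8 3
f 7 5 3
f 3 8 7
f 7 6 5
f 8 6 7
f 10 9 12
f 10 12 11
f 12 9 13
f 12 13 11
f 13 9 14
f 13 14 11
f 14 9 15
f 14 15 11
f 15 9 16
f 15 16 11
f 16 9 17
f 16 17 11
f 17 9 18
f 17 18 11
f 18 9 19
f 18 19 11
f 19 9 20
f 19 20 11
f 20 9 21
f 20 21 11
f 21 9 22
f 21 22 11
f 22 9 23
f 22 23 11
f 23 9 24
f 23 24 11
f 24 9 25
f 24 25 11
f 25 9 26
f 25 26 11
f 26 9 10
f 26 10 11
f 28 30 27
f 31 28 27
f 27 30 29
f 29 31 27
f 28 34 30
f 32 28 31
f 32 34 28
f 30 34 29
f 33 31 29
f 29 34 33
f 33 32 31
f 34 32 33
f 35 46 40
f 35 40 36
f 35 36 42
f 35 42 45
f 35 45 46
f 36 40 44
f 40 46 39
f 46 45 37
f 45 42 41
f 42 36 43
f 38 44 39
f 38 39 37
f 38 37 41
f 38 41 43
f 38 43 44
f 39 44 40
f 37 39 46
f 41 37 45
f 43 41 42
f 44 43 36



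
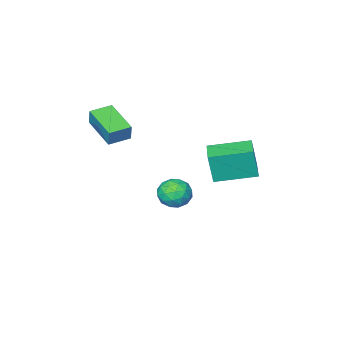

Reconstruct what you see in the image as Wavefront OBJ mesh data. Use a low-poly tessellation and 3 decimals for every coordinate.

v 0.423 -2.741 1.732
v 0.532 -2.516 2.555
v 0.612 -0.982 1.226
v 0.721 -0.757 2.049
v 1.479 -2.883 1.631
v 1.588 -2.658 2.454
v 1.668 -1.124 1.125
v 1.777 -0.899 1.948
v -1.358 2.177 0.086
v -1.161 2.031 1.556
v -2.896 3.248 0.398
v -2.7 3.102 1.868
v -0.66 3.178 0.092
v -0.464 3.032 1.562
v -2.199 4.249 0.404
v -2.002 4.103 1.874
v -1.582 -0.008 -2.036
v -1.213 0.542 -1.534
v -0.447 -0.122 -2.746
v -0.078 0.428 -2.244
v -0.279 -0.326 -1.959
v -0.981 -0.256 -1.52
v -0.679 0.676 -2.76
v -1.381 0.746 -2.321
v -0.655 0.964 -1.982
v -0.408 0.345 -1.486
v -1.252 0.075 -2.794
v -1.005 -0.544 -2.298
v -1.497 0.277 -1.723
v -0.163 0.143 -2.557
v -0.281 -0.3 -2.39
v -0.064 0.023 -2.095
v -1.361 -0.192 -1.714
v -1.144 0.131 -1.419
v -0.595 -0.379 -1.669
v -0.516 0.289 -2.861
v -0.299 0.612 -2.566
v -1.596 0.397 -2.185
v -1.379 0.72 -1.89
v -1.065 0.799 -2.611
v -0.952 0.848 -1.691
v -0.285 0.781 -2.108
v -0.639 0.927 -2.411
v -1.051 0.968 -2.153
v -0.807 0.484 -1.399
v -0.14 0.417 -1.817
v -0.258 -0.026 -1.649
v -0.67 0.016 -1.391
v -0.479 0.732 -1.663
v -1.52 0.003 -2.463
v -0.853 -0.064 -2.881
v -0.99 0.404 -2.889
v -1.402 0.446 -2.631
v -1.375 -0.361 -2.172
v -0.708 -0.428 -2.589
v -0.609 -0.548 -2.127
v -1.021 -0.507 -1.869
v -1.181 -0.312 -2.617
f 2 4 1
f 5 2 1
f 1 4 3
f 3 5 1
f 2 8 4
f 6 2 5
f 6 8 2
f 4 8 3
f 7 5 3
f 3 8 7
f 7 6 5
f 8 6 7
f 10 12 9
f 13 10 9
f 9 12 11
f 11 13 9
f 10 16 12
f 14 10 13
f 14 16 10
f 12 16 11
f 15 13 11
f 11 16 15
f 15 14 13
f 16 14 15
f 17 54 33
f 54 28 57
f 33 57 22
f 54 57 33
f 17 33 29
f 33 22 34
f 29 34 18
f 33 34 29
f 17 29 38
f 29 18 39
f 38 39 24
f 29 39 38
f 17 38 50
f 38 24 53
f 50 53 27
f 38 53 50
f 17 50 54
f 50 27 58
f 54 58 28
f 50 58 54
f 18 34 45
f 34 22 48
f 45 48 26
f 34 48 45
f 22 57 35
f 57 28 56
f 35 56 21
f 57 56 35
f 28 58 55
f 58 27 51
f 55 51 19
f 58 51 55
f 27 53 52
f 53 24 40
f 52 40 23
f 53 40 52
f 24 39 44
f 39 18 41
f 44 41 25
f 39 41 44
f 20 46 32
f 46 26 47
f 32 47 21
f 46 47 32
f 20 32 30
f 32 21 31
f 30 31 19
f 32 31 30
f 20 30 37
f 30 19 36
f 37 36 23
f 30 36 37
f 20 37 42
f 37 23 43
f 42 43 25
f 37 43 42
f 20 42 46
f 42 25 49
f 46 49 26
f 42 49 46
f 21 47 35
f 47 26 48
f 35 48 22
f 47 48 35
f 19 31 55
f 31 21 56
f 55 56 28
f 31 56 55
f 23 36 52
f 36 19 51
f 52 51 27
f 36 51 52
f 25 43 44
f 43 23 40
f 44 40 24
f 43 40 44
f 26 49 45
f 49 25 41
f 45 41 18
f 49 41 45



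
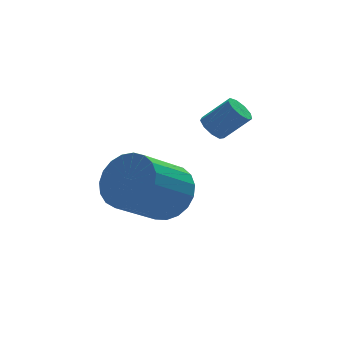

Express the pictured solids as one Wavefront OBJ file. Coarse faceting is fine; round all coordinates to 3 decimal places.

v 1.464 -0.504 -0.338
v 1.779 -0.139 -0.505
v 2.55 -0.43 0.311
v 2.236 -0.796 0.478
v 1.567 -0.011 -0.259
v 2.338 -0.302 0.557
v 1.307 -0.114 -0.05
v 2.078 -0.405 0.766
v 1.121 -0.399 0.024
v 1.892 -0.691 0.84
v 1.095 -0.734 -0.071
v 1.866 -1.025 0.745
v 1.243 -0.961 -0.291
v 2.014 -1.252 0.525
v 1.494 -0.975 -0.533
v 2.265 -1.266 0.283
v 1.731 -0.768 -0.684
v 2.502 -1.059 0.132
v 1.844 -0.438 -0.673
v 2.615 -0.729 0.144
v -0.721 0.328 -2.894
v -0.397 0.644 -3.433
v 0.097 -0.464 -2.867
v 0.421 -0.148 -3.406
v 0.401 0.165 -2.776
v -0.105 0.655 -2.792
v -0.195 -0.475 -3.508
v -0.701 0.015 -3.524
v -0.072 0.148 -3.813
v 0.296 0.543 -3.361
v -0.596 -0.363 -2.939
v -0.228 0.032 -2.487
v -0.631 0.556 -3.166
v 0.331 -0.376 -3.134
v 0.319 -0.192 -2.763
v 0.509 -0.006 -3.081
v -0.459 0.562 -2.789
v -0.269 0.748 -3.106
v 0.2 0.466 -2.72
v -0.031 -0.568 -3.194
v 0.159 -0.382 -3.511
v -0.809 0.186 -3.219
v -0.619 0.372 -3.537
v -0.5 -0.286 -3.58
v -0.249 0.45 -3.706
v 0.232 -0.016 -3.69
v -0.13 -0.208 -3.75
v -0.428 0.08 -3.76
v -0.033 0.682 -3.44
v 0.448 0.216 -3.424
v 0.436 0.4 -3.054
v 0.139 0.688 -3.064
v 0.158 0.391 -3.663
v -0.748 -0.036 -2.876
v -0.267 -0.502 -2.86
v -0.439 -0.508 -3.236
v -0.736 -0.22 -3.246
v -0.532 0.196 -2.61
v -0.051 -0.27 -2.594
v 0.128 0.1 -2.54
v -0.17 0.388 -2.55
v -0.458 -0.211 -2.637
v -0.219 -1.023 -2.422
v 0.425 -1.626 -1.891
v -0.997 -2.101 -0.707
v -1.641 -1.497 -1.238
v 0.467 -1.251 -1.689
v -0.954 -1.725 -0.505
v 0.391 -0.836 -1.614
v -1.03 -1.311 -0.43
v 0.21 -0.453 -1.678
v -1.212 -0.928 -0.495
v -0.046 -0.169 -1.872
v -1.468 -0.644 -0.688
v -0.332 -0.033 -2.16
v -1.753 -0.508 -0.976
v -0.598 -0.067 -2.494
v -2.02 -0.542 -1.31
v -0.799 -0.267 -2.815
v -2.22 -0.742 -1.631
v -0.899 -0.598 -3.068
v -2.321 -1.072 -1.884
v -0.882 -1.002 -3.21
v -2.304 -1.476 -2.026
v -0.751 -1.409 -3.215
v -2.172 -1.884 -2.031
v -0.527 -1.75 -3.083
v -1.949 -2.224 -1.899
v -0.25 -1.965 -2.837
v -1.672 -2.439 -1.653
v 0.032 -2.017 -2.519
v -1.39 -2.492 -1.335
v 0.271 -1.897 -2.184
v -1.151 -2.372 -1.001
f 2 1 5
f 2 5 3
f 3 5 6
f 3 6 4
f 5 1 7
f 5 7 6
f 6 7 8
f 6 8 4
f 7 1 9
f 7 9 8
f 8 9 10
f 8 10 4
f 9 1 11
f 9 11 10
f 10 11 12
f 10 12 4
f 11 1 13
f 11 13 12
f 12 13 14
f 12 14 4
f 13 1 15
f 13 15 14
f 14 15 16
f 14 16 4
f 15 1 17
f 15 17 16
f 16 17 18
f 16 18 4
f 17 1 19
f 17 19 18
f 18 19 20
f 18 20 4
f 19 1 2
f 19 2 20
f 20 2 3
f 20 3 4
f 21 58 37
f 58 32 61
f 37 61 26
f 58 61 37
f 21 37 33
f 37 26 38
f 33 38 22
f 37 38 33
f 21 33 42
f 33 22 43
f 42 43 28
f 33 43 42
f 21 42 54
f 42 28 57
f 54 57 31
f 42 57 54
f 21 54 58
f 54 31 62
f 58 62 32
f 54 62 58
f 22 38 49
f 38 26 52
f 49 52 30
f 38 52 49
f 26 61 39
f 61 32 60
f 39 60 25
f 61 60 39
f 32 62 59
f 62 31 55
f 59 55 23
f 62 55 59
f 31 57 56
f 57 28 44
f 56 44 27
f 57 44 56
f 28 43 48
f 43 22 45
f 48 45 29
f 43 45 48
f 24 50 36
f 50 30 51
f 36 51 25
f 50 51 36
f 24 36 34
f 36 25 35
f 34 35 23
f 36 35 34
f 24 34 41
f 34 23 40
f 41 40 27
f 34 40 41
f 24 41 46
f 41 27 47
f 46 47 29
f 41 47 46
f 24 46 50
f 46 29 53
f 50 53 30
f 46 53 50
f 25 51 39
f 51 30 52
f 39 52 26
f 51 52 39
f 23 35 59
f 35 25 60
f 59 60 32
f 35 60 59
f 27 40 56
f 40 23 55
f 56 55 31
f 40 55 56
f 29 47 48
f 47 27 44
f 48 44 28
f 47 44 48
f 30 53 49
f 53 29 45
f 49 45 22
f 53 45 49
f 64 63 67
f 64 67 65
f 65 67 68
f 65 68 66
f 67 63 69
f 67 69 68
f 68 69 70
f 68 70 66
f 69 63 71
f 69 71 70
f 70 71 72
f 70 72 66
f 71 63 73
f 71 73 72
f 72 73 74
f 72 74 66
f 73 63 75
f 73 75 74
f 74 75 76
f 74 76 66
f 75 63 77
f 75 77 76
f 76 77 78
f 76 78 66
f 77 63 79
f 77 79 78
f 78 79 80
f 78 80 66
f 79 63 81
f 79 81 80
f 80 81 82
f 80 82 66
f 81 63 83
f 81 83 82
f 82 83 84
f 82 84 66
f 83 63 85
f 83 85 84
f 84 85 86
f 84 86 66
f 85 63 87
f 85 87 86
f 86 87 88
f 86 88 66
f 87 63 89
f 87 89 88
f 88 89 90
f 88 90 66
f 89 63 91
f 89 91 90
f 90 91 92
f 90 92 66
f 91 63 93
f 91 93 92
f 92 93 94
f 92 94 66
f 93 63 64
f 93 64 94
f 94 64 65
f 94 65 66



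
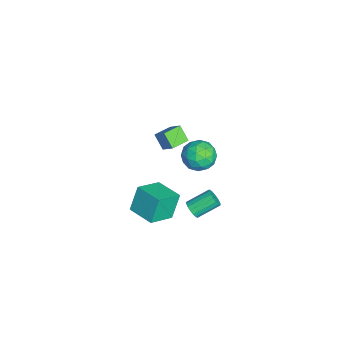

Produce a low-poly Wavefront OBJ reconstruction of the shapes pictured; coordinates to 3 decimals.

v -0.715 -0.332 2.917
v -0.018 0.243 3.795
v -0.092 0.151 2.107
v 0.604 0.725 2.986
v 0.016 -1.245 2.934
v 0.712 -0.671 3.813
v 0.638 -0.763 2.125
v 1.335 -0.188 3.003
v 2.581 -1.453 -1.272
v 1.983 -0.991 0.306
v 3.839 -0.228 -1.154
v 3.24 0.235 0.424
v 3.68 -2.655 -0.504
v 3.081 -2.192 1.074
v 4.937 -1.429 -0.386
v 4.339 -0.967 1.192
v 0.842 0.964 -3.873
v 1.301 0.851 -3.442
v 0.877 2.203 -2.636
v 0.418 2.316 -3.067
v 1.441 1.022 -3.655
v 1.017 2.374 -2.849
v 1.443 1.179 -3.917
v 1.019 2.531 -3.112
v 1.308 1.287 -4.17
v 0.884 2.639 -3.364
v 1.066 1.321 -4.355
v 0.642 2.673 -3.549
v 0.772 1.274 -4.429
v 0.348 2.625 -3.623
v 0.495 1.155 -4.376
v 0.071 2.507 -3.57
v 0.297 0.992 -4.207
v -0.127 2.344 -3.401
v 0.224 0.824 -3.962
v -0.2 2.175 -3.157
v 0.293 0.687 -3.697
v -0.131 2.039 -2.891
v 0.487 0.614 -3.472
v 0.063 1.966 -2.666
v 0.763 0.621 -3.339
v 0.339 1.973 -2.533
v 1.057 0.706 -3.328
v 0.633 2.058 -2.522
v -4.612 2.045 -2.875
v -3.445 2.267 -2.879
v -4.335 0.573 -4.081
v -3.168 0.795 -4.085
v -3.69 0.373 -3.104
v -3.86 1.283 -2.359
v -3.92 1.557 -4.601
v -4.09 2.467 -3.856
v -3.017 1.965 -3.946
v -2.875 1.234 -3.02
v -4.905 1.606 -3.94
v -4.763 0.875 -3.014
v -4.052 2.285 -2.771
v -3.728 0.555 -4.189
v -4.034 0.307 -3.612
v -3.348 0.438 -3.614
v -4.297 1.707 -2.466
v -3.611 1.837 -2.468
v -3.755 0.724 -2.6
v -4.169 1.003 -4.492
v -3.483 1.133 -4.494
v -4.432 2.402 -3.346
v -3.746 2.533 -3.348
v -4.025 2.116 -4.36
v -3.115 2.238 -3.4
v -2.952 1.373 -4.109
v -3.394 1.821 -4.413
v -3.494 2.356 -3.975
v -3.031 1.808 -2.856
v -2.869 0.943 -3.565
v -3.176 0.695 -2.989
v -3.276 1.23 -2.551
v -2.78 1.631 -3.483
v -4.911 1.897 -3.395
v -4.749 1.032 -4.104
v -4.504 1.61 -4.409
v -4.604 2.145 -3.971
v -4.828 1.467 -2.851
v -4.665 0.602 -3.56
v -4.286 0.484 -2.985
v -4.386 1.019 -2.547
v -5 1.209 -3.477
f 2 4 1
f 5 2 1
f 1 4 3
f 3 5 1
f 2 8 4
f 6 2 5
f 6 8 2
f 4 8 3
f 7 5 3
f 3 8 7
f 7 6 5
f 8 6 7
f 10 12 9
f 13 10 9
f 9 12 11
f 11 13 9
f 10 16 12
f 14 10 13
f 14 16 10
f 12 16 11
f 15 13 11
f 11 16 15
f 15 14 13
f 16 14 15
f 18 17 21
f 18 21 19
f 19 21 22
f 19 22 20
f 21 17 23
f 21 23 22
f 22 23 24
f 22 24 20
f 23 17 25
f 23 25 24
f 24 25 26
f 24 26 20
f 25 17 27
f 25 27 26
f 26 27 28
f 26 28 20
f 27 17 29
f 27 29 28
f 28 29 30
f 28 30 20
f 29 17 31
f 29 31 30
f 30 31 32
f 30 32 20
f 31 17 33
f 31 33 32
f 32 33 34
f 32 34 20
f 33 17 35
f 33 35 34
f 34 35 36
f 34 36 20
f 35 17 37
f 35 37 36
f 36 37 38
f 36 38 20
f 37 17 39
f 37 39 38
f 38 39 40
f 38 40 20
f 39 17 41
f 39 41 40
f 40 41 42
f 40 42 20
f 41 17 43
f 41 43 42
f 42 43 44
f 42 44 20
f 43 17 18
f 43 18 44
f 44 18 19
f 44 19 20
f 45 82 61
f 82 56 85
f 61 85 50
f 82 85 61
f 45 61 57
f 61 50 62
f 57 62 46
f 61 62 57
f 45 57 66
f 57 46 67
f 66 67 52
f 57 67 66
f 45 66 78
f 66 52 81
f 78 81 55
f 66 81 78
f 45 78 82
f 78 55 86
f 82 86 56
f 78 86 82
f 46 62 73
f 62 50 76
f 73 76 54
f 62 76 73
f 50 85 63
f 85 56 84
f 63 84 49
f 85 84 63
f 56 86 83
f 86 55 79
f 83 79 47
f 86 79 83
f 55 81 80
f 81 52 68
f 80 68 51
f 81 68 80
f 52 67 72
f 67 46 69
f 72 69 53
f 67 69 72
f 48 74 60
f 74 54 75
f 60 75 49
f 74 75 60
f 48 60 58
f 60 49 59
f 58 59 47
f 60 59 58
f 48 58 65
f 58 47 64
f 65 64 51
f 58 64 65
f 48 65 70
f 65 51 71
f 70 71 53
f 65 71 70
f 48 70 74
f 70 53 77
f 74 77 54
f 70 77 74
f 49 75 63
f 75 54 76
f 63 76 50
f 75 76 63
f 47 59 83
f 59 49 84
f 83 84 56
f 59 84 83
f 51 64 80
f 64 47 79
f 80 79 55
f 64 79 80
f 53 71 72
f 71 51 68
f 72 68 52
f 71 68 72
f 54 77 73
f 77 53 69
f 73 69 46
f 77 69 73



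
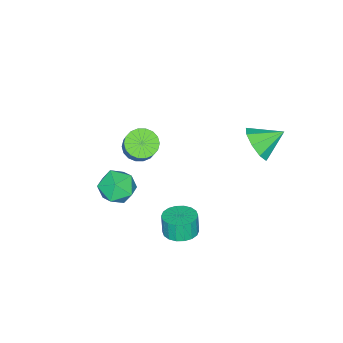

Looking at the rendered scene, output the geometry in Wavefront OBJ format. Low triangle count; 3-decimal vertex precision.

v 3.768 2.822 -2.871
v 4.605 2.705 -2.779
v 4.469 2.56 -1.718
v 3.632 2.678 -1.809
v 4.567 3.079 -2.733
v 4.43 2.934 -1.672
v 4.37 3.402 -2.714
v 4.234 3.257 -1.653
v 4.055 3.61 -2.726
v 3.918 3.465 -1.665
v 3.682 3.662 -2.767
v 3.546 3.517 -1.706
v 3.327 3.548 -2.828
v 3.19 3.403 -1.767
v 3.059 3.29 -2.898
v 2.922 3.145 -1.837
v 2.931 2.94 -2.962
v 2.795 2.795 -1.901
v 2.97 2.566 -3.008
v 2.833 2.421 -1.947
v 3.166 2.243 -3.027
v 3.03 2.098 -1.966
v 3.482 2.035 -3.015
v 3.345 1.89 -1.954
v 3.854 1.983 -2.974
v 3.718 1.838 -1.913
v 4.21 2.097 -2.913
v 4.073 1.952 -1.852
v 4.478 2.355 -2.843
v 4.341 2.21 -1.782
v 2.673 -0.597 -1.419
v 3.392 -0.12 -2.038
v 2.948 -2.08 -2.242
v 3.667 -1.603 -2.861
v 3.872 -1.757 -1.83
v 3.702 -0.84 -1.322
v 2.638 -1.36 -2.958
v 2.468 -0.443 -2.45
v 3.371 -0.592 -2.989
v 4.133 -0.837 -2.292
v 2.207 -1.363 -1.988
v 2.969 -1.608 -1.291
v -0.545 -2.256 -2.88
v -0.035 -2.958 -2.812
v 0.576 -2.405 -1.692
v 0.065 -1.704 -1.76
v 0.171 -2.723 -3.041
v 0.782 -2.17 -1.921
v 0.236 -2.396 -3.237
v 0.846 -1.843 -2.117
v 0.145 -2.041 -3.363
v 0.756 -1.488 -2.243
v -0.082 -1.729 -3.393
v 0.529 -1.176 -2.273
v -0.401 -1.521 -3.322
v 0.21 -0.968 -2.202
v -0.748 -1.459 -3.163
v -0.137 -0.906 -2.043
v -1.056 -1.555 -2.948
v -0.445 -1.002 -1.828
v -1.262 -1.79 -2.719
v -0.651 -1.237 -1.599
v -1.326 -2.117 -2.523
v -0.716 -1.564 -1.403
v -1.236 -2.472 -2.397
v -0.625 -1.919 -1.277
v -1.009 -2.784 -2.367
v -0.398 -2.231 -1.247
v -0.69 -2.992 -2.438
v -0.079 -2.439 -1.318
v -0.343 -3.054 -2.597
v 0.268 -2.501 -1.477
v -2.549 3.225 -1.411
v -2.056 4.036 -1.883
v -3.431 4.215 -0.629
v -2.631 3.833 -2.275
v -3.168 3.346 -2.263
v -3.415 2.802 -1.852
v -3.256 2.455 -1.235
v -2.767 2.469 -0.7
v -2.176 2.836 -0.498
v -1.759 3.385 -0.723
v -1.711 3.859 -1.27
f 2 1 5
f 2 5 3
f 3 5 6
f 3 6 4
f 5 1 7
f 5 7 6
f 6 7 8
f 6 8 4
f 7 1 9
f 7 9 8
f 8 9 10
f 8 10 4
f 9 1 11
f 9 11 10
f 10 11 12
f 10 12 4
f 11 1 13
f 11 13 12
f 12 13 14
f 12 14 4
f 13 1 15
f 13 15 14
f 14 15 16
f 14 16 4
f 15 1 17
f 15 17 16
f 16 17 18
f 16 18 4
f 17 1 19
f 17 19 18
f 18 19 20
f 18 20 4
f 19 1 21
f 19 21 20
f 20 21 22
f 20 22 4
f 21 1 23
f 21 23 22
f 22 23 24
f 22 24 4
f 23 1 25
f 23 25 24
f 24 25 26
f 24 26 4
f 25 1 27
f 25 27 26
f 26 27 28
f 26 28 4
f 27 1 29
f 27 29 28
f 28 29 30
f 28 30 4
f 29 1 2
f 29 2 30
f 30 2 3
f 30 3 4
f 31 42 36
f 31 36 32
f 31 32 38
f 31 38 41
f 31 41 42
f 32 36 40
f 36 42 35
f 42 41 33
f 41 38 37
f 38 32 39
f 34 40 35
f 34 35 33
f 34 33 37
f 34 37 39
f 34 39 40
f 35 40 36
f 33 35 42
f 37 33 41
f 39 37 38
f 40 39 32
f 44 43 47
f 44 47 45
f 45 47 48
f 45 48 46
f 47 43 49
f 47 49 48
f 48 49 50
f 48 50 46
f 49 43 51
f 49 51 50
f 50 51 52
f 50 52 46
f 51 43 53
f 51 53 52
f 52 53 54
f 52 54 46
f 53 43 55
f 53 55 54
f 54 55 56
f 54 56 46
f 55 43 57
f 55 57 56
f 56 57 58
f 56 58 46
f 57 43 59
f 57 59 58
f 58 59 60
f 58 60 46
f 59 43 61
f 59 61 60
f 60 61 62
f 60 62 46
f 61 43 63
f 61 63 62
f 62 63 64
f 62 64 46
f 63 43 65
f 63 65 64
f 64 65 66
f 64 66 46
f 65 43 67
f 65 67 66
f 66 67 68
f 66 68 46
f 67 43 69
f 67 69 68
f 68 69 70
f 68 70 46
f 69 43 71
f 69 71 70
f 70 71 72
f 70 72 46
f 71 43 44
f 71 44 72
f 72 44 45
f 72 45 46
f 74 73 76
f 74 76 75
f 76 73 77
f 76 77 75
f 77 73 78
f 77 78 75
f 78 73 79
f 78 79 75
f 79 73 80
f 79 80 75
f 80 73 81
f 80 81 75
f 81 73 82
f 81 82 75
f 82 73 83
f 82 83 75
f 83 73 74
f 83 74 75

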